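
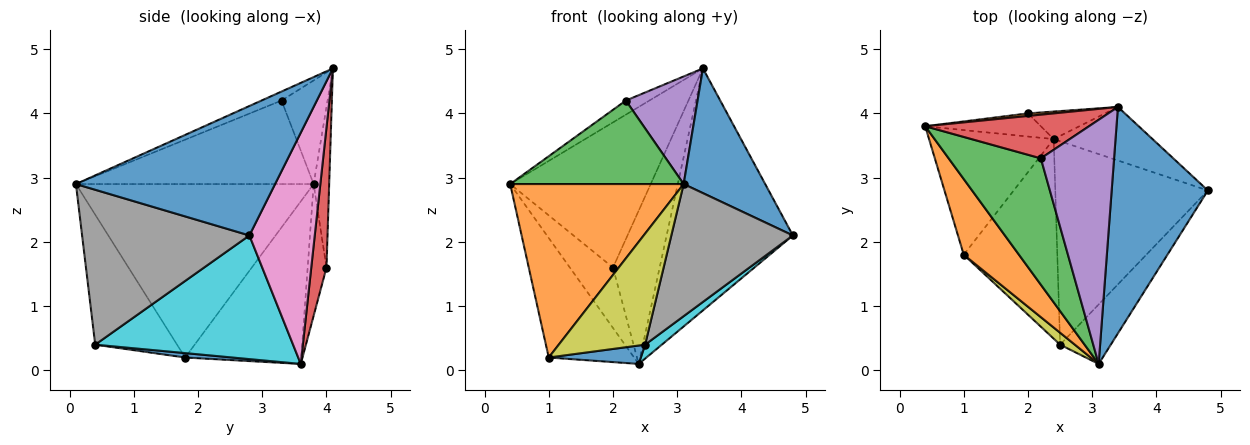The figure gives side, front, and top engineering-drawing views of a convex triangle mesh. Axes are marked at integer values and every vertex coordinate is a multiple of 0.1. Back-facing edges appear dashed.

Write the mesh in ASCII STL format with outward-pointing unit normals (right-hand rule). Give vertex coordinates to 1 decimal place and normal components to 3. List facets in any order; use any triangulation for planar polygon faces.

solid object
 facet normal 0.763 -0.312 0.567
  outer loop
   vertex 3.4 4.1 4.7
   vertex 3.1 0.1 2.9
   vertex 4.8 2.8 2.1
  endloop
 endfacet
 facet normal -0.782 -0.571 0.249
  outer loop
   vertex 1.0 1.8 0.2
   vertex 3.1 0.1 2.9
   vertex 0.4 3.8 2.9
  endloop
 endfacet
 facet normal -0.603 -0.440 0.666
  outer loop
   vertex 2.2 3.3 4.2
   vertex 0.4 3.8 2.9
   vertex 3.1 0.1 2.9
  endloop
 endfacet
 facet normal -0.516 0.264 0.815
  outer loop
   vertex 2.2 3.3 4.2
   vertex 3.4 4.1 4.7
   vertex 0.4 3.8 2.9
  endloop
 endfacet
 facet normal -0.112 -0.401 0.909
  outer loop
   vertex 2.2 3.3 4.2
   vertex 3.1 0.1 2.9
   vertex 3.4 4.1 4.7
  endloop
 endfacet
 facet normal -0.685 0.504 -0.526
  outer loop
   vertex 2.4 3.6 0.1
   vertex 1.0 1.8 0.2
   vertex 0.4 3.8 2.9
  endloop
 endfacet
 facet normal 0.451 0.871 -0.193
  outer loop
   vertex 2.4 3.6 0.1
   vertex 3.4 4.1 4.7
   vertex 4.8 2.8 2.1
  endloop
 endfacet
 facet normal 0.782 -0.568 -0.256
  outer loop
   vertex 2.5 0.4 0.4
   vertex 4.8 2.8 2.1
   vertex 3.1 0.1 2.9
  endloop
 endfacet
 facet normal -0.686 -0.724 0.078
  outer loop
   vertex 2.5 0.4 0.4
   vertex 3.1 0.1 2.9
   vertex 1.0 1.8 0.2
  endloop
 endfacet
 facet normal 0.629 -0.053 -0.776
  outer loop
   vertex 2.5 0.4 0.4
   vertex 2.4 3.6 0.1
   vertex 4.8 2.8 2.1
  endloop
 endfacet
 facet normal 0.047 -0.092 -0.995
  outer loop
   vertex 2.5 0.4 0.4
   vertex 1.0 1.8 0.2
   vertex 2.4 3.6 0.1
  endloop
 endfacet
 facet normal -0.110 0.994 0.018
  outer loop
   vertex 2.0 4.0 1.6
   vertex 0.4 3.8 2.9
   vertex 3.4 4.1 4.7
  endloop
 endfacet
 facet normal -0.377 0.865 -0.331
  outer loop
   vertex 2.0 4.0 1.6
   vertex 2.4 3.6 0.1
   vertex 0.4 3.8 2.9
  endloop
 endfacet
 facet normal 0.306 0.937 -0.168
  outer loop
   vertex 2.0 4.0 1.6
   vertex 3.4 4.1 4.7
   vertex 2.4 3.6 0.1
  endloop
 endfacet
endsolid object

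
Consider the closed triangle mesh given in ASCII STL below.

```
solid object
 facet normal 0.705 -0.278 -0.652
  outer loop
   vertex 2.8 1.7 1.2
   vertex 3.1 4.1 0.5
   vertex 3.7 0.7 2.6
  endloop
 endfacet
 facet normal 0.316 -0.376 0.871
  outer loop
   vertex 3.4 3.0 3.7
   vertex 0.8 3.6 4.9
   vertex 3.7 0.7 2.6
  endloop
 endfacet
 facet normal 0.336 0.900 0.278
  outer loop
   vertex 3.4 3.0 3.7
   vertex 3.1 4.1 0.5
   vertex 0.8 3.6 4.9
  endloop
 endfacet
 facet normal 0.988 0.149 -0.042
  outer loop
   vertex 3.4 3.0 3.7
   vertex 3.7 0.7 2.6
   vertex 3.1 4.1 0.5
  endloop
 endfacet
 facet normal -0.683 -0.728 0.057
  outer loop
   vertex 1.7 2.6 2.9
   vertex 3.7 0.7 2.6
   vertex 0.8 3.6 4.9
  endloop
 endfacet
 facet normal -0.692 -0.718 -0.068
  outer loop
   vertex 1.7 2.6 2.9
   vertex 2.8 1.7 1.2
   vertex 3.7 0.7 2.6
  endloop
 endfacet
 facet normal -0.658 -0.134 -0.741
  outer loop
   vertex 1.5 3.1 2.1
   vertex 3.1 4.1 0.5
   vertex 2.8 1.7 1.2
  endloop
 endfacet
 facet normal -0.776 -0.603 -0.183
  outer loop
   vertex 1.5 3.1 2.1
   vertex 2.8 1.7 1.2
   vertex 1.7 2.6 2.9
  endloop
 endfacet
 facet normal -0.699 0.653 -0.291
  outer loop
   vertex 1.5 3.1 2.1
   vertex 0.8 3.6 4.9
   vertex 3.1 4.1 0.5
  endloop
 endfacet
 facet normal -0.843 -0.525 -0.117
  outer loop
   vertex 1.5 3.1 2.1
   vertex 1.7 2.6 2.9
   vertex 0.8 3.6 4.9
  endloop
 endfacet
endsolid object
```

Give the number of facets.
10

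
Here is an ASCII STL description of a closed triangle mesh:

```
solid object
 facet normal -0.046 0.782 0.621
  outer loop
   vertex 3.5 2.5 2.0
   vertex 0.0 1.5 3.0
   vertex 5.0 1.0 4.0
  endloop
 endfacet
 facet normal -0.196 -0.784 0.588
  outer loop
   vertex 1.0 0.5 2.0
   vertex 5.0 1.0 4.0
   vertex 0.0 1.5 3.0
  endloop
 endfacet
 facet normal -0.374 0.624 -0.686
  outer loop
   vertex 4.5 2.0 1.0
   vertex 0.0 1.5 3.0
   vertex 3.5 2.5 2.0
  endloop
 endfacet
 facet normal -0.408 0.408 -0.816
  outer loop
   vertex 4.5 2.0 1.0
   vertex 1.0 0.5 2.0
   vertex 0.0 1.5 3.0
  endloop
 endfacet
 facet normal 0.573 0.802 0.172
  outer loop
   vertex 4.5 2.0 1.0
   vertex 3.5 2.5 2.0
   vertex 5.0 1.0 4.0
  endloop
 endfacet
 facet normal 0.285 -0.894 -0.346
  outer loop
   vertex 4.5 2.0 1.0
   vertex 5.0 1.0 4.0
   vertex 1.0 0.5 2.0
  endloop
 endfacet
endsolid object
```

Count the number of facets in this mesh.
6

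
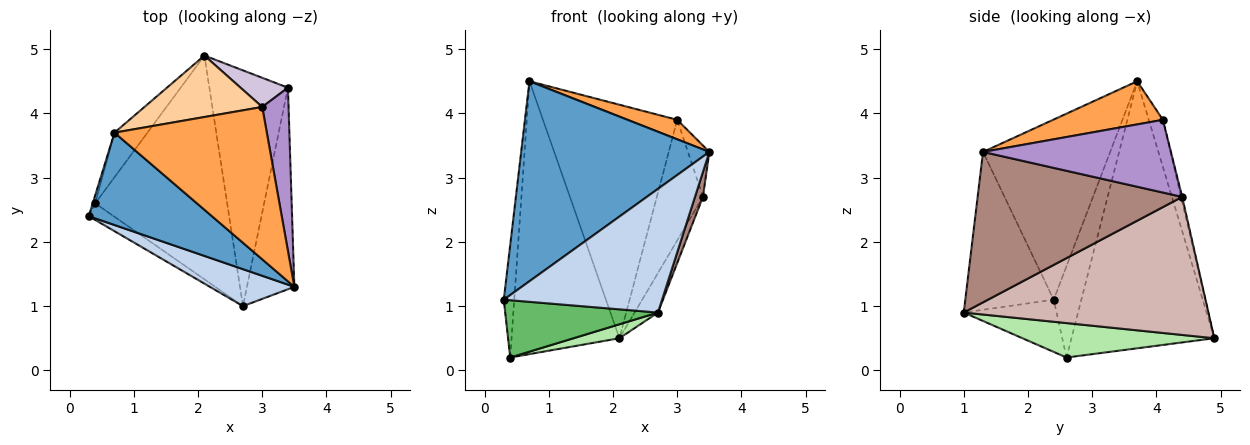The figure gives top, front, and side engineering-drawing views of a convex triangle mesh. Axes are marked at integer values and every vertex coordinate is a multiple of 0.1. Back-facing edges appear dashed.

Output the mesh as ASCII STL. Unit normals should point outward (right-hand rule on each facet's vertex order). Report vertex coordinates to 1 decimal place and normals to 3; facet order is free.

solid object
 facet normal -0.523 -0.774 0.357
  outer loop
   vertex 0.7 3.7 4.5
   vertex 0.3 2.4 1.1
   vertex 3.5 1.3 3.4
  endloop
 endfacet
 facet normal -0.472 -0.845 0.252
  outer loop
   vertex 2.7 1.0 0.9
   vertex 3.5 1.3 3.4
   vertex 0.3 2.4 1.1
  endloop
 endfacet
 facet normal 0.270 -0.122 0.955
  outer loop
   vertex 3.0 4.1 3.9
   vertex 0.7 3.7 4.5
   vertex 3.5 1.3 3.4
  endloop
 endfacet
 facet normal -0.101 0.962 0.253
  outer loop
   vertex 3.0 4.1 3.9
   vertex 2.1 4.9 0.5
   vertex 0.7 3.7 4.5
  endloop
 endfacet
 facet normal -0.504 -0.830 -0.240
  outer loop
   vertex 0.4 2.6 0.2
   vertex 2.7 1.0 0.9
   vertex 0.3 2.4 1.1
  endloop
 endfacet
 facet normal 0.252 -0.060 -0.966
  outer loop
   vertex 0.4 2.6 0.2
   vertex 2.1 4.9 0.5
   vertex 2.7 1.0 0.9
  endloop
 endfacet
 facet normal -0.935 0.354 -0.025
  outer loop
   vertex 0.4 2.6 0.2
   vertex 0.3 2.4 1.1
   vertex 0.7 3.7 4.5
  endloop
 endfacet
 facet normal -0.794 0.600 -0.098
  outer loop
   vertex 0.4 2.6 0.2
   vertex 0.7 3.7 4.5
   vertex 2.1 4.9 0.5
  endloop
 endfacet
 facet normal 0.935 0.107 0.338
  outer loop
   vertex 3.4 4.4 2.7
   vertex 3.0 4.1 3.9
   vertex 3.5 1.3 3.4
  endloop
 endfacet
 facet normal -0.024 0.972 0.235
  outer loop
   vertex 3.4 4.4 2.7
   vertex 2.1 4.9 0.5
   vertex 3.0 4.1 3.9
  endloop
 endfacet
 facet normal 0.953 -0.037 -0.301
  outer loop
   vertex 3.4 4.4 2.7
   vertex 3.5 1.3 3.4
   vertex 2.7 1.0 0.9
  endloop
 endfacet
 facet normal 0.866 0.083 -0.493
  outer loop
   vertex 3.4 4.4 2.7
   vertex 2.7 1.0 0.9
   vertex 2.1 4.9 0.5
  endloop
 endfacet
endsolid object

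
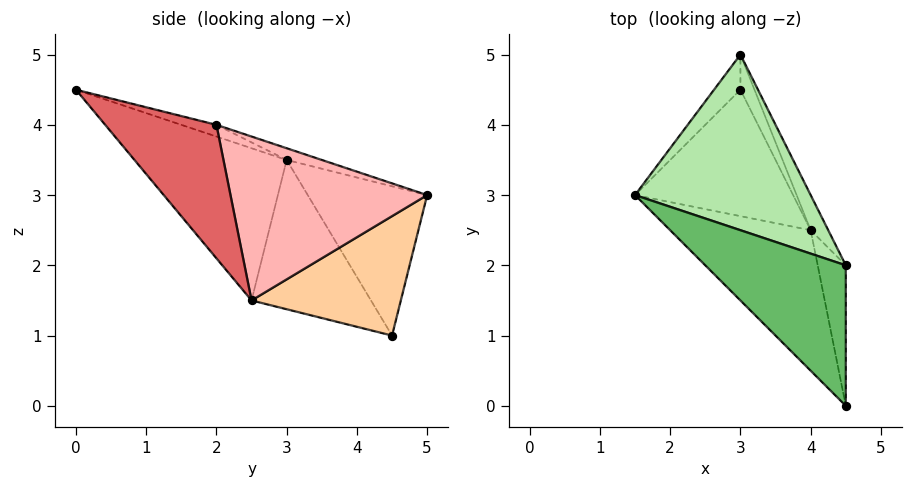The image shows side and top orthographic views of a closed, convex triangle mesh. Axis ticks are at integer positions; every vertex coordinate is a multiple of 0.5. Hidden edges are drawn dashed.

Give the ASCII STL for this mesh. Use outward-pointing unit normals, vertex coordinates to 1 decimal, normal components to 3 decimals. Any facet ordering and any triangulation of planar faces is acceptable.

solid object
 facet normal -0.809 0.571 -0.143
  outer loop
   vertex 3.0 4.5 1.0
   vertex 1.5 3.0 3.5
   vertex 3.0 5.0 3.0
  endloop
 endfacet
 facet normal -0.530 -0.693 -0.489
  outer loop
   vertex 4.0 2.5 1.5
   vertex 4.5 0.0 4.5
   vertex 1.5 3.0 3.5
  endloop
 endfacet
 facet normal -0.608 -0.465 -0.644
  outer loop
   vertex 4.0 2.5 1.5
   vertex 1.5 3.0 3.5
   vertex 3.0 4.5 1.0
  endloop
 endfacet
 facet normal 0.900 0.423 -0.106
  outer loop
   vertex 4.0 2.5 1.5
   vertex 3.0 4.5 1.0
   vertex 3.0 5.0 3.0
  endloop
 endfacet
 facet normal -0.081 0.242 0.967
  outer loop
   vertex 4.5 2.0 4.0
   vertex 1.5 3.0 3.5
   vertex 4.5 0.0 4.5
  endloop
 endfacet
 facet normal -0.064 0.287 0.956
  outer loop
   vertex 4.5 2.0 4.0
   vertex 3.0 5.0 3.0
   vertex 1.5 3.0 3.5
  endloop
 endfacet
 facet normal 0.977 -0.051 -0.206
  outer loop
   vertex 4.5 2.0 4.0
   vertex 4.5 0.0 4.5
   vertex 4.0 2.5 1.5
  endloop
 endfacet
 facet normal 0.903 0.419 -0.097
  outer loop
   vertex 4.5 2.0 4.0
   vertex 4.0 2.5 1.5
   vertex 3.0 5.0 3.0
  endloop
 endfacet
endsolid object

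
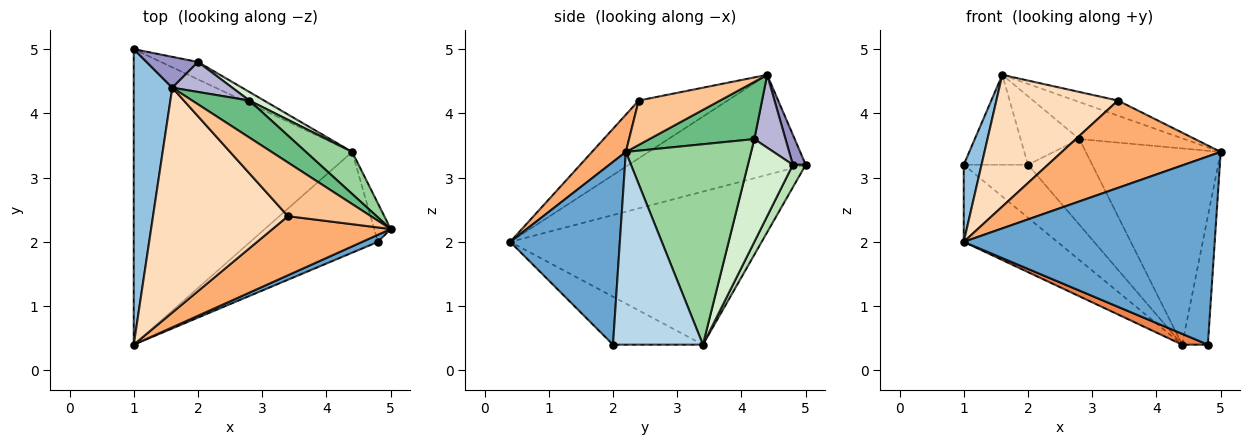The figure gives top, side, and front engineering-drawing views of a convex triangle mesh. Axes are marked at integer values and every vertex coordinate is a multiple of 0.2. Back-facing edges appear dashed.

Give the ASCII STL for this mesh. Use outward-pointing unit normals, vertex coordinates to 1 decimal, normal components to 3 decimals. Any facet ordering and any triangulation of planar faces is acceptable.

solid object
 facet normal 0.400 -0.916 0.034
  outer loop
   vertex 4.8 2.0 0.4
   vertex 5.0 2.2 3.4
   vertex 1.0 0.4 2.0
  endloop
 endfacet
 facet normal -0.929 -0.093 0.358
  outer loop
   vertex 1.6 4.4 4.6
   vertex 1.0 5.0 3.2
   vertex 1.0 0.4 2.0
  endloop
 endfacet
 facet normal 0.958 0.274 -0.082
  outer loop
   vertex 4.4 3.4 0.4
   vertex 5.0 2.2 3.4
   vertex 4.8 2.0 0.4
  endloop
 endfacet
 facet normal -0.561 0.209 -0.801
  outer loop
   vertex 4.4 3.4 0.4
   vertex 1.0 0.4 2.0
   vertex 1.0 5.0 3.2
  endloop
 endfacet
 facet normal -0.350 -0.100 -0.931
  outer loop
   vertex 4.4 3.4 0.4
   vertex 4.8 2.0 0.4
   vertex 1.0 0.4 2.0
  endloop
 endfacet
 facet normal 0.174 -0.816 0.552
  outer loop
   vertex 3.4 2.4 4.2
   vertex 1.0 0.4 2.0
   vertex 5.0 2.2 3.4
  endloop
 endfacet
 facet normal 0.458 0.241 0.856
  outer loop
   vertex 3.4 2.4 4.2
   vertex 5.0 2.2 3.4
   vertex 1.6 4.4 4.6
  endloop
 endfacet
 facet normal -0.347 -0.474 0.809
  outer loop
   vertex 3.4 2.4 4.2
   vertex 1.6 4.4 4.6
   vertex 1.0 0.4 2.0
  endloop
 endfacet
 facet normal 0.577 0.577 0.577
  outer loop
   vertex 2.8 4.2 3.6
   vertex 1.6 4.4 4.6
   vertex 5.0 2.2 3.4
  endloop
 endfacet
 facet normal 0.672 0.724 0.155
  outer loop
   vertex 2.8 4.2 3.6
   vertex 5.0 2.2 3.4
   vertex 4.4 3.4 0.4
  endloop
 endfacet
 facet normal 0.187 0.933 -0.307
  outer loop
   vertex 2.0 4.8 3.2
   vertex 4.4 3.4 0.4
   vertex 1.0 5.0 3.2
  endloop
 endfacet
 facet normal 0.572 0.816 0.082
  outer loop
   vertex 2.0 4.8 3.2
   vertex 2.8 4.2 3.6
   vertex 4.4 3.4 0.4
  endloop
 endfacet
 facet normal 0.186 0.929 0.319
  outer loop
   vertex 2.0 4.8 3.2
   vertex 1.0 5.0 3.2
   vertex 1.6 4.4 4.6
  endloop
 endfacet
 facet normal 0.438 0.824 0.360
  outer loop
   vertex 2.0 4.8 3.2
   vertex 1.6 4.4 4.6
   vertex 2.8 4.2 3.6
  endloop
 endfacet
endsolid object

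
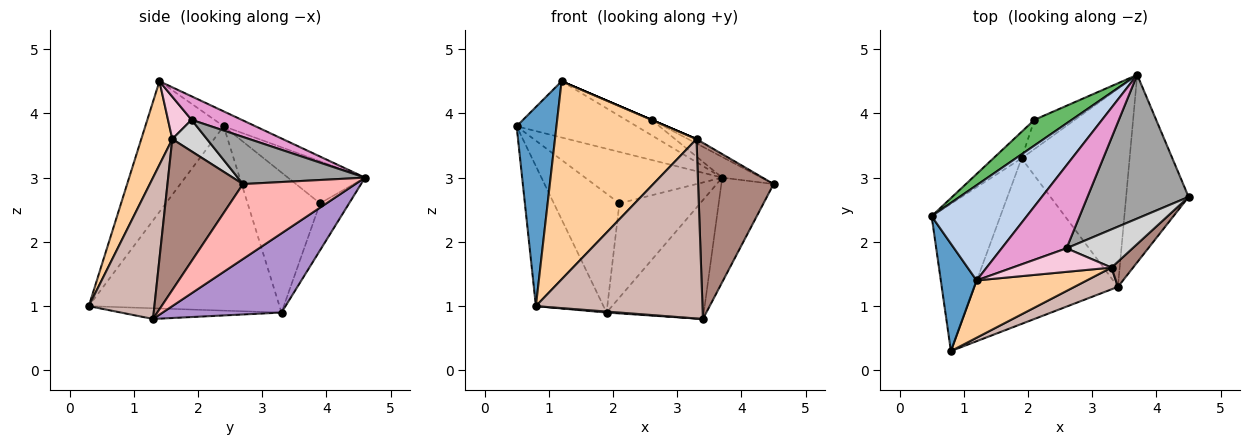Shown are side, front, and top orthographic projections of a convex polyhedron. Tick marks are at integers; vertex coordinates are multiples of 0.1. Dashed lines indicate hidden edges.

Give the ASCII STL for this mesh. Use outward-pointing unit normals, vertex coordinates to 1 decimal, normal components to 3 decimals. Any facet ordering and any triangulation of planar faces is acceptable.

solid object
 facet normal -0.866 -0.440 0.237
  outer loop
   vertex 1.2 1.4 4.5
   vertex 0.5 2.4 3.8
   vertex 0.8 0.3 1.0
  endloop
 endfacet
 facet normal -0.133 0.504 0.853
  outer loop
   vertex 1.2 1.4 4.5
   vertex 3.7 4.6 3.0
   vertex 0.5 2.4 3.8
  endloop
 endfacet
 facet normal -0.889 0.315 -0.332
  outer loop
   vertex 1.9 3.3 0.9
   vertex 0.8 0.3 1.0
   vertex 0.5 2.4 3.8
  endloop
 endfacet
 facet normal 0.206 -0.940 0.272
  outer loop
   vertex 3.3 1.6 3.6
   vertex 1.2 1.4 4.5
   vertex 0.8 0.3 1.0
  endloop
 endfacet
 facet normal -0.449 0.799 0.400
  outer loop
   vertex 2.1 3.9 2.6
   vertex 0.5 2.4 3.8
   vertex 3.7 4.6 3.0
  endloop
 endfacet
 facet normal -0.733 0.664 -0.148
  outer loop
   vertex 2.1 3.9 2.6
   vertex 1.9 3.3 0.9
   vertex 0.5 2.4 3.8
  endloop
 endfacet
 facet normal -0.325 0.903 -0.281
  outer loop
   vertex 2.1 3.9 2.6
   vertex 3.7 4.6 3.0
   vertex 1.9 3.3 0.9
  endloop
 endfacet
 facet normal 0.723 0.336 -0.603
  outer loop
   vertex 3.4 1.3 0.8
   vertex 3.7 4.6 3.0
   vertex 4.5 2.7 2.9
  endloop
 endfacet
 facet normal 0.532 0.436 -0.726
  outer loop
   vertex 3.4 1.3 0.8
   vertex 1.9 3.3 0.9
   vertex 3.7 4.6 3.0
  endloop
 endfacet
 facet normal -0.074 -0.006 -0.997
  outer loop
   vertex 3.4 1.3 0.8
   vertex 0.8 0.3 1.0
   vertex 1.9 3.3 0.9
  endloop
 endfacet
 facet normal 0.704 -0.704 0.101
  outer loop
   vertex 3.4 1.3 0.8
   vertex 4.5 2.7 2.9
   vertex 3.3 1.6 3.6
  endloop
 endfacet
 facet normal 0.364 -0.925 0.112
  outer loop
   vertex 3.4 1.3 0.8
   vertex 3.3 1.6 3.6
   vertex 0.8 0.3 1.0
  endloop
 endfacet
 facet normal 0.335 0.172 0.926
  outer loop
   vertex 2.6 1.9 3.9
   vertex 3.7 4.6 3.0
   vertex 1.2 1.4 4.5
  endloop
 endfacet
 facet normal 0.394 0.000 0.919
  outer loop
   vertex 2.6 1.9 3.9
   vertex 1.2 1.4 4.5
   vertex 3.3 1.6 3.6
  endloop
 endfacet
 facet normal 0.419 0.129 0.899
  outer loop
   vertex 2.6 1.9 3.9
   vertex 4.5 2.7 2.9
   vertex 3.7 4.6 3.0
  endloop
 endfacet
 facet normal 0.429 0.103 0.897
  outer loop
   vertex 2.6 1.9 3.9
   vertex 3.3 1.6 3.6
   vertex 4.5 2.7 2.9
  endloop
 endfacet
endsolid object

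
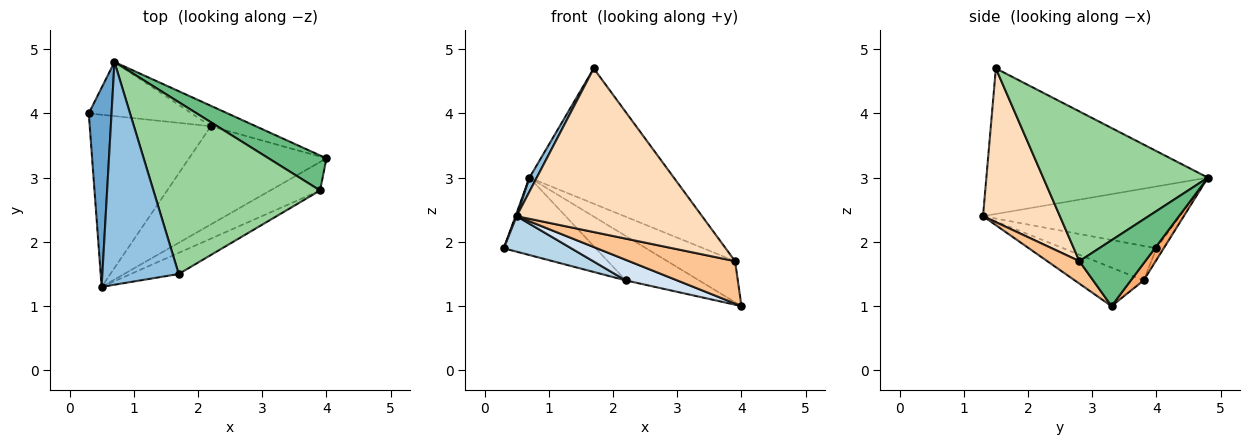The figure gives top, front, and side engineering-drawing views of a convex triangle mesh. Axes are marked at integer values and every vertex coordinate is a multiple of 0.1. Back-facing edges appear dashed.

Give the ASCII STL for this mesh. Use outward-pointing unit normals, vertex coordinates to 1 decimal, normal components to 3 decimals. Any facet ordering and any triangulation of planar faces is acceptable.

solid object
 facet normal -0.938 -0.006 0.345
  outer loop
   vertex 0.7 4.8 3.0
   vertex 0.3 4.0 1.9
   vertex 0.5 1.3 2.4
  endloop
 endfacet
 facet normal -0.885 -0.029 0.464
  outer loop
   vertex 0.7 4.8 3.0
   vertex 0.5 1.3 2.4
   vertex 1.7 1.5 4.7
  endloop
 endfacet
 facet normal -0.269 -0.195 -0.943
  outer loop
   vertex 2.2 3.8 1.4
   vertex 0.5 1.3 2.4
   vertex 0.3 4.0 1.9
  endloop
 endfacet
 facet normal -0.265 -0.198 -0.944
  outer loop
   vertex 2.2 3.8 1.4
   vertex 4.0 3.3 1.0
   vertex 0.5 1.3 2.4
  endloop
 endfacet
 facet normal -0.064 0.818 -0.572
  outer loop
   vertex 2.2 3.8 1.4
   vertex 0.3 4.0 1.9
   vertex 0.7 4.8 3.0
  endloop
 endfacet
 facet normal 0.157 0.897 -0.413
  outer loop
   vertex 2.2 3.8 1.4
   vertex 0.7 4.8 3.0
   vertex 4.0 3.3 1.0
  endloop
 endfacet
 facet normal 0.244 -0.805 -0.540
  outer loop
   vertex 3.9 2.8 1.7
   vertex 0.5 1.3 2.4
   vertex 4.0 3.3 1.0
  endloop
 endfacet
 facet normal 0.380 -0.917 -0.119
  outer loop
   vertex 3.9 2.8 1.7
   vertex 1.7 1.5 4.7
   vertex 0.5 1.3 2.4
  endloop
 endfacet
 facet normal 0.594 0.612 0.522
  outer loop
   vertex 3.9 2.8 1.7
   vertex 4.0 3.3 1.0
   vertex 0.7 4.8 3.0
  endloop
 endfacet
 facet normal 0.577 0.505 0.642
  outer loop
   vertex 3.9 2.8 1.7
   vertex 0.7 4.8 3.0
   vertex 1.7 1.5 4.7
  endloop
 endfacet
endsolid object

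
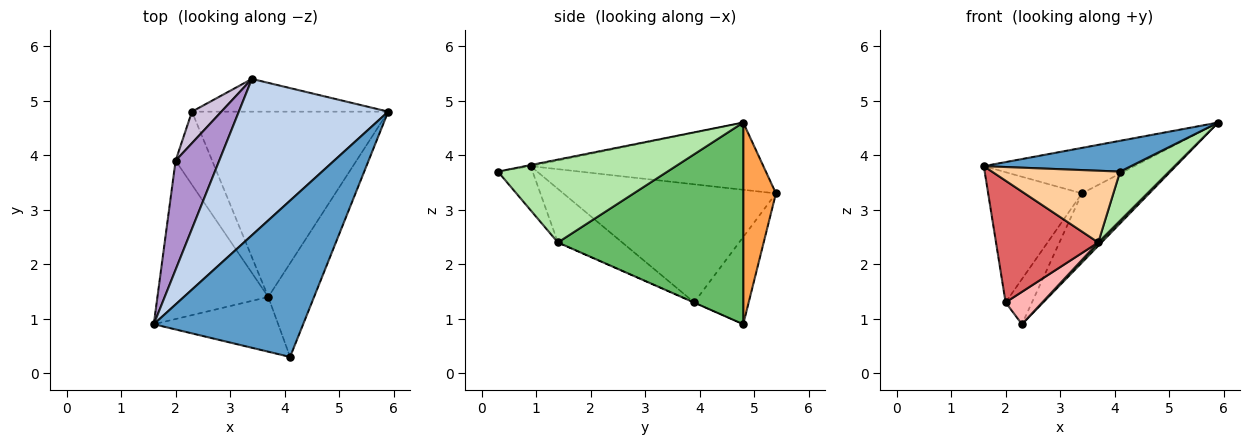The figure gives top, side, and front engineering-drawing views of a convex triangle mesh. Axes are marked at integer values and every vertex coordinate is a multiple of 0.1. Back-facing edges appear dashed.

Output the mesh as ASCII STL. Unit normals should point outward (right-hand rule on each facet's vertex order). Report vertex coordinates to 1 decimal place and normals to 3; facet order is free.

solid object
 facet normal -0.007 -0.193 0.981
  outer loop
   vertex 4.1 0.3 3.7
   vertex 5.9 4.8 4.6
   vertex 1.6 0.9 3.8
  endloop
 endfacet
 facet normal -0.397 0.257 0.881
  outer loop
   vertex 3.4 5.4 3.3
   vertex 1.6 0.9 3.8
   vertex 5.9 4.8 4.6
  endloop
 endfacet
 facet normal 0.402 0.828 -0.391
  outer loop
   vertex 3.4 5.4 3.3
   vertex 5.9 4.8 4.6
   vertex 2.3 4.8 0.9
  endloop
 endfacet
 facet normal -0.210 -0.777 -0.593
  outer loop
   vertex 3.7 1.4 2.4
   vertex 4.1 0.3 3.7
   vertex 1.6 0.9 3.8
  endloop
 endfacet
 facet normal 0.717 -0.013 -0.697
  outer loop
   vertex 3.7 1.4 2.4
   vertex 2.3 4.8 0.9
   vertex 5.9 4.8 4.6
  endloop
 endfacet
 facet normal 0.848 -0.246 -0.469
  outer loop
   vertex 3.7 1.4 2.4
   vertex 5.9 4.8 4.6
   vertex 4.1 0.3 3.7
  endloop
 endfacet
 facet normal -0.358 -0.569 -0.740
  outer loop
   vertex 2.0 3.9 1.3
   vertex 3.7 1.4 2.4
   vertex 1.6 0.9 3.8
  endloop
 endfacet
 facet normal -0.004 -0.405 -0.914
  outer loop
   vertex 2.0 3.9 1.3
   vertex 2.3 4.8 0.9
   vertex 3.7 1.4 2.4
  endloop
 endfacet
 facet normal -0.867 0.382 0.320
  outer loop
   vertex 2.0 3.9 1.3
   vertex 1.6 0.9 3.8
   vertex 3.4 5.4 3.3
  endloop
 endfacet
 facet normal -0.861 0.416 0.291
  outer loop
   vertex 2.0 3.9 1.3
   vertex 3.4 5.4 3.3
   vertex 2.3 4.8 0.9
  endloop
 endfacet
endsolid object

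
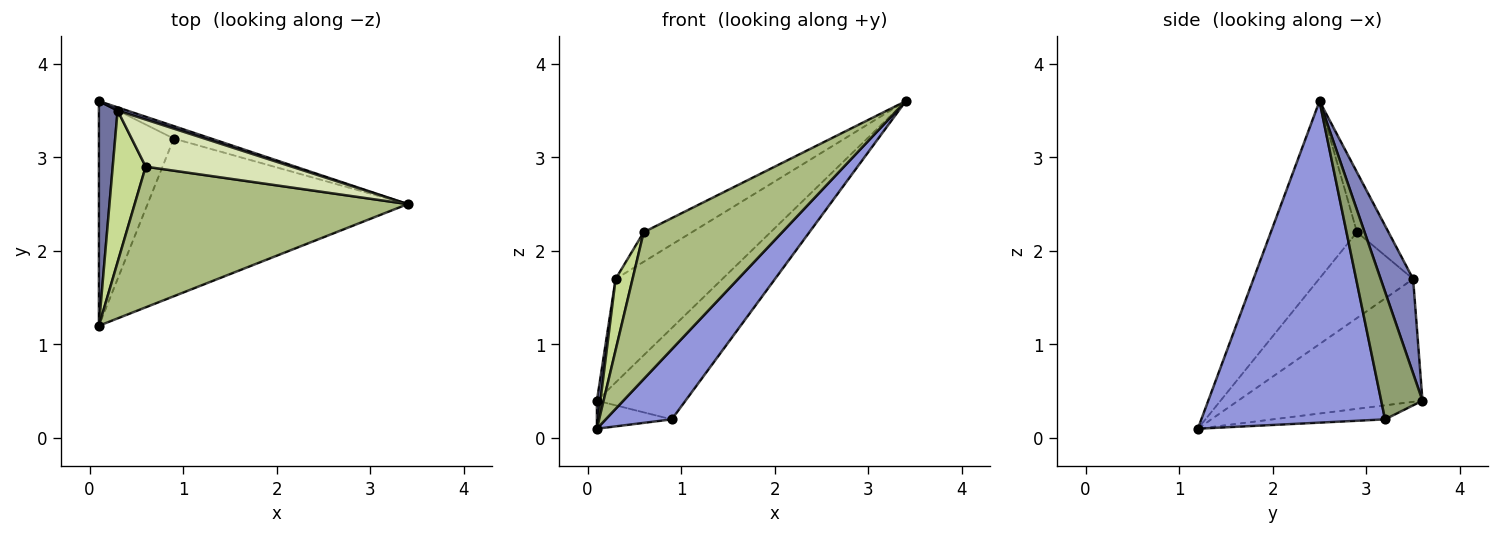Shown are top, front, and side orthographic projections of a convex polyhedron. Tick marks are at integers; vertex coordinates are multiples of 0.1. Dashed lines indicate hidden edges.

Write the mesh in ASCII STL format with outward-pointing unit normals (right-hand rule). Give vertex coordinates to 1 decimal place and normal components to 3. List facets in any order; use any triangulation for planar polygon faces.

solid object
 facet normal -0.988 -0.019 0.151
  outer loop
   vertex 0.3 3.5 1.7
   vertex 0.1 3.6 0.4
   vertex 0.1 1.2 0.1
  endloop
 endfacet
 facet normal 0.291 0.956 0.029
  outer loop
   vertex 0.3 3.5 1.7
   vertex 3.4 2.5 3.6
   vertex 0.1 3.6 0.4
  endloop
 endfacet
 facet normal 0.749 -0.269 -0.606
  outer loop
   vertex 0.9 3.2 0.2
   vertex 3.4 2.5 3.6
   vertex 0.1 1.2 0.1
  endloop
 endfacet
 facet normal -0.183 0.122 -0.976
  outer loop
   vertex 0.9 3.2 0.2
   vertex 0.1 1.2 0.1
   vertex 0.1 3.6 0.4
  endloop
 endfacet
 facet normal 0.419 0.900 -0.123
  outer loop
   vertex 0.9 3.2 0.2
   vertex 0.1 3.6 0.4
   vertex 3.4 2.5 3.6
  endloop
 endfacet
 facet normal -0.410 -0.659 0.631
  outer loop
   vertex 0.6 2.9 2.2
   vertex 0.1 1.2 0.1
   vertex 3.4 2.5 3.6
  endloop
 endfacet
 facet normal -0.921 -0.166 0.353
  outer loop
   vertex 0.6 2.9 2.2
   vertex 0.3 3.5 1.7
   vertex 0.1 1.2 0.1
  endloop
 endfacet
 facet normal -0.328 0.502 0.800
  outer loop
   vertex 0.6 2.9 2.2
   vertex 3.4 2.5 3.6
   vertex 0.3 3.5 1.7
  endloop
 endfacet
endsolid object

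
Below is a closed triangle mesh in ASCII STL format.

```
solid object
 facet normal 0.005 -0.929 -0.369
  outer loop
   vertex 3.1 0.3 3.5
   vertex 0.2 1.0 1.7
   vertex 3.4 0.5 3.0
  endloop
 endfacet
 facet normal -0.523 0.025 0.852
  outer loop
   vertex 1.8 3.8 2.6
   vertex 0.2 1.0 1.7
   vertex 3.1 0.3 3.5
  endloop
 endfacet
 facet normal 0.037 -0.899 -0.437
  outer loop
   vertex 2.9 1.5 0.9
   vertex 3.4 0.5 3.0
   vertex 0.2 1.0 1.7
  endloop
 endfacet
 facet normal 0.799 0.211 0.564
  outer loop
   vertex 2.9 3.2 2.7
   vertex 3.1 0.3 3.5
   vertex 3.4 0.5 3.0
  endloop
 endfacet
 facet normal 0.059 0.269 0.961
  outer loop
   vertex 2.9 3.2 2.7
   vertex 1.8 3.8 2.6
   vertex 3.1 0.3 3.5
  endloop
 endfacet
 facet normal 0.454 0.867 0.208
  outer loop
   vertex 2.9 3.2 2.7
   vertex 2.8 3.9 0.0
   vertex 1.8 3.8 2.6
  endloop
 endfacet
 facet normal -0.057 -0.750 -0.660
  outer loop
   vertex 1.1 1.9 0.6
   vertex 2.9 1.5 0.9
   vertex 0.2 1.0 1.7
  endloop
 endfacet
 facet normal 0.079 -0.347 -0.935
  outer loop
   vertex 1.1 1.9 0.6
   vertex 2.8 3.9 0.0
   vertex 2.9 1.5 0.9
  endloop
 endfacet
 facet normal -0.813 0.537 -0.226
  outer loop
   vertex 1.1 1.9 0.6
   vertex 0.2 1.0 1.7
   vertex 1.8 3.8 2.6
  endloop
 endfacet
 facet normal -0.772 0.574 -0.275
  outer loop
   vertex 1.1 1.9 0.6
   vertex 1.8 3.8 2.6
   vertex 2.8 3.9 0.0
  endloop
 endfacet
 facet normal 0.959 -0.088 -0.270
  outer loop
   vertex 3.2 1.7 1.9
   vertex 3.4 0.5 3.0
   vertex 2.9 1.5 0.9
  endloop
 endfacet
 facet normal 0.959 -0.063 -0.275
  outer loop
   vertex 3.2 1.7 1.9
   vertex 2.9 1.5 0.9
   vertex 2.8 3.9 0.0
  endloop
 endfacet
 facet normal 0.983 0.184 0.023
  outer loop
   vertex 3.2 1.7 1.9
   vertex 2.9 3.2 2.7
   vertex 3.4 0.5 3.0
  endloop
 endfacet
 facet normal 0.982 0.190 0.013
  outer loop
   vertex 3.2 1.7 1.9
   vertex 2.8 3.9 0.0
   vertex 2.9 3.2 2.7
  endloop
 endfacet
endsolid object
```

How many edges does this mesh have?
21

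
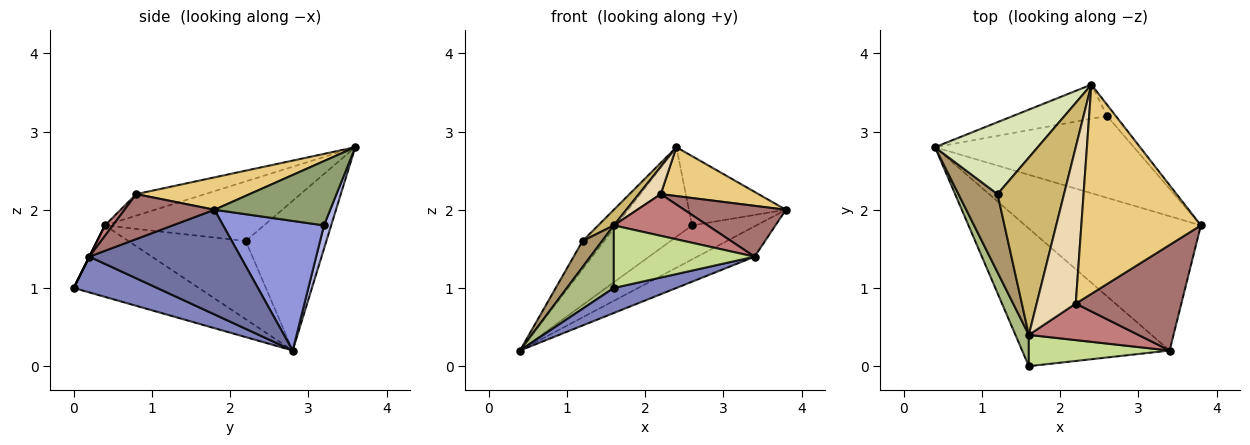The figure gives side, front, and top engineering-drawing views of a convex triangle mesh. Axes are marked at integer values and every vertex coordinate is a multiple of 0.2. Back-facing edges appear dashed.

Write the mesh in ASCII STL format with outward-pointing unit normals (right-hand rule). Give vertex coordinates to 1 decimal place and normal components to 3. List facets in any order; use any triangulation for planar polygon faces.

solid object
 facet normal 0.503 0.191 -0.843
  outer loop
   vertex 3.4 0.2 1.4
   vertex 0.4 2.8 0.2
   vertex 3.8 1.8 2.0
  endloop
 endfacet
 facet normal 0.232 -0.174 -0.957
  outer loop
   vertex 3.4 0.2 1.4
   vertex 1.6 0.0 1.0
   vertex 0.4 2.8 0.2
  endloop
 endfacet
 facet normal 0.516 0.329 -0.791
  outer loop
   vertex 2.6 3.2 1.8
   vertex 3.8 1.8 2.0
   vertex 0.4 2.8 0.2
  endloop
 endfacet
 facet normal 0.089 0.931 -0.355
  outer loop
   vertex 2.6 3.2 1.8
   vertex 0.4 2.8 0.2
   vertex 2.4 3.6 2.8
  endloop
 endfacet
 facet normal 0.762 0.639 -0.103
  outer loop
   vertex 2.6 3.2 1.8
   vertex 2.4 3.6 2.8
   vertex 3.8 1.8 2.0
  endloop
 endfacet
 facet normal -0.922 -0.346 0.173
  outer loop
   vertex 1.6 0.4 1.8
   vertex 0.4 2.8 0.2
   vertex 1.6 0.0 1.0
  endloop
 endfacet
 facet normal 0.000 -0.894 0.447
  outer loop
   vertex 1.6 0.4 1.8
   vertex 1.6 0.0 1.0
   vertex 3.4 0.2 1.4
  endloop
 endfacet
 facet normal -0.805 0.216 0.553
  outer loop
   vertex 1.2 2.2 1.6
   vertex 2.4 3.6 2.8
   vertex 0.4 2.8 0.2
  endloop
 endfacet
 facet normal -0.885 -0.147 0.442
  outer loop
   vertex 1.2 2.2 1.6
   vertex 0.4 2.8 0.2
   vertex 1.6 0.4 1.8
  endloop
 endfacet
 facet normal -0.666 -0.066 0.743
  outer loop
   vertex 1.2 2.2 1.6
   vertex 1.6 0.4 1.8
   vertex 2.4 3.6 2.8
  endloop
 endfacet
 facet normal 0.255 -0.220 0.942
  outer loop
   vertex 2.2 0.8 2.2
   vertex 3.8 1.8 2.0
   vertex 2.4 3.6 2.8
  endloop
 endfacet
 facet normal -0.476 -0.152 0.866
  outer loop
   vertex 2.2 0.8 2.2
   vertex 2.4 3.6 2.8
   vertex 1.6 0.4 1.8
  endloop
 endfacet
 facet normal 0.358 -0.405 0.841
  outer loop
   vertex 2.2 0.8 2.2
   vertex 3.4 0.2 1.4
   vertex 3.8 1.8 2.0
  endloop
 endfacet
 facet normal 0.063 -0.751 0.657
  outer loop
   vertex 2.2 0.8 2.2
   vertex 1.6 0.4 1.8
   vertex 3.4 0.2 1.4
  endloop
 endfacet
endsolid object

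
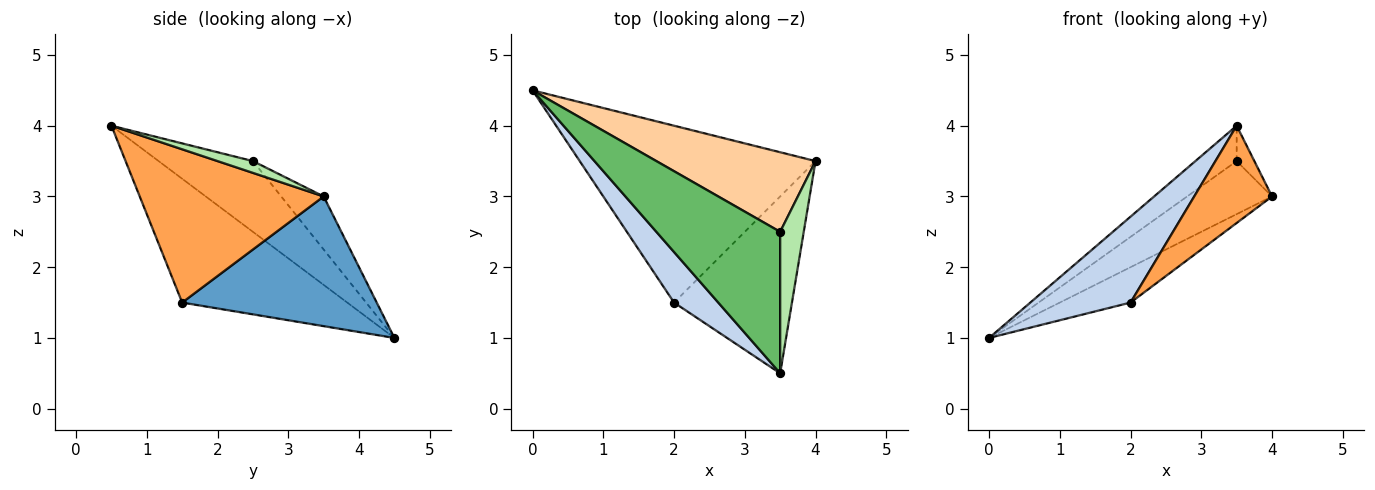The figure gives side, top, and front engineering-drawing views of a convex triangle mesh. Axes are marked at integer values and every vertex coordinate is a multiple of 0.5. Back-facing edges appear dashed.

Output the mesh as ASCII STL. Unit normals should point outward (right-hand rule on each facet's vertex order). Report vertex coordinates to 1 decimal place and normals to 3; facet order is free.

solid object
 facet normal 0.475 0.173 -0.863
  outer loop
   vertex 2.0 1.5 1.5
   vertex 0.0 4.5 1.0
   vertex 4.0 3.5 3.0
  endloop
 endfacet
 facet normal -0.818 -0.496 0.292
  outer loop
   vertex 2.0 1.5 1.5
   vertex 3.5 0.5 4.0
   vertex 0.0 4.5 1.0
  endloop
 endfacet
 facet normal 0.751 -0.318 -0.578
  outer loop
   vertex 2.0 1.5 1.5
   vertex 4.0 3.5 3.0
   vertex 3.5 0.5 4.0
  endloop
 endfacet
 facet normal -0.267 0.535 0.802
  outer loop
   vertex 3.5 2.5 3.5
   vertex 4.0 3.5 3.0
   vertex 0.0 4.5 1.0
  endloop
 endfacet
 facet normal -0.485 0.212 0.848
  outer loop
   vertex 3.5 2.5 3.5
   vertex 0.0 4.5 1.0
   vertex 3.5 0.5 4.0
  endloop
 endfacet
 facet normal 0.436 0.218 0.873
  outer loop
   vertex 3.5 2.5 3.5
   vertex 3.5 0.5 4.0
   vertex 4.0 3.5 3.0
  endloop
 endfacet
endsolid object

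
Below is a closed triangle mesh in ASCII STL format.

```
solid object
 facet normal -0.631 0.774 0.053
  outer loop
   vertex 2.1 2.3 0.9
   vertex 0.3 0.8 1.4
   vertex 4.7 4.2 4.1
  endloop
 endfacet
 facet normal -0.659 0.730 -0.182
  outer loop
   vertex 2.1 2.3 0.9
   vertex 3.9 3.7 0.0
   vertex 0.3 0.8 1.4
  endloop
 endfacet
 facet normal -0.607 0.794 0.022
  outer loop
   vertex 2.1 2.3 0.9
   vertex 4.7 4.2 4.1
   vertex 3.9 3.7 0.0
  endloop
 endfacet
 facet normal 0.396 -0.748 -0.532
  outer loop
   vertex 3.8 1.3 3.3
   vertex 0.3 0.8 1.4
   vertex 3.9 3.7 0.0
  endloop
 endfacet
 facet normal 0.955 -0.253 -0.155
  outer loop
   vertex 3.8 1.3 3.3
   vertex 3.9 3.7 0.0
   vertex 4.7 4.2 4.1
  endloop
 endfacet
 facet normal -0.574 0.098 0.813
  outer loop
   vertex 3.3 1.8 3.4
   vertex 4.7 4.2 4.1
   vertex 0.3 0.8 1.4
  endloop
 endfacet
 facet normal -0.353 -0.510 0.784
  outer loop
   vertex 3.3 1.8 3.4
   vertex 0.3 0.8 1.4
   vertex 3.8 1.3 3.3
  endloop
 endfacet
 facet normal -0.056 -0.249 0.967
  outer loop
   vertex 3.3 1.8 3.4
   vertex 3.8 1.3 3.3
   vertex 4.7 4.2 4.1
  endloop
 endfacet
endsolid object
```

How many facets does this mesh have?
8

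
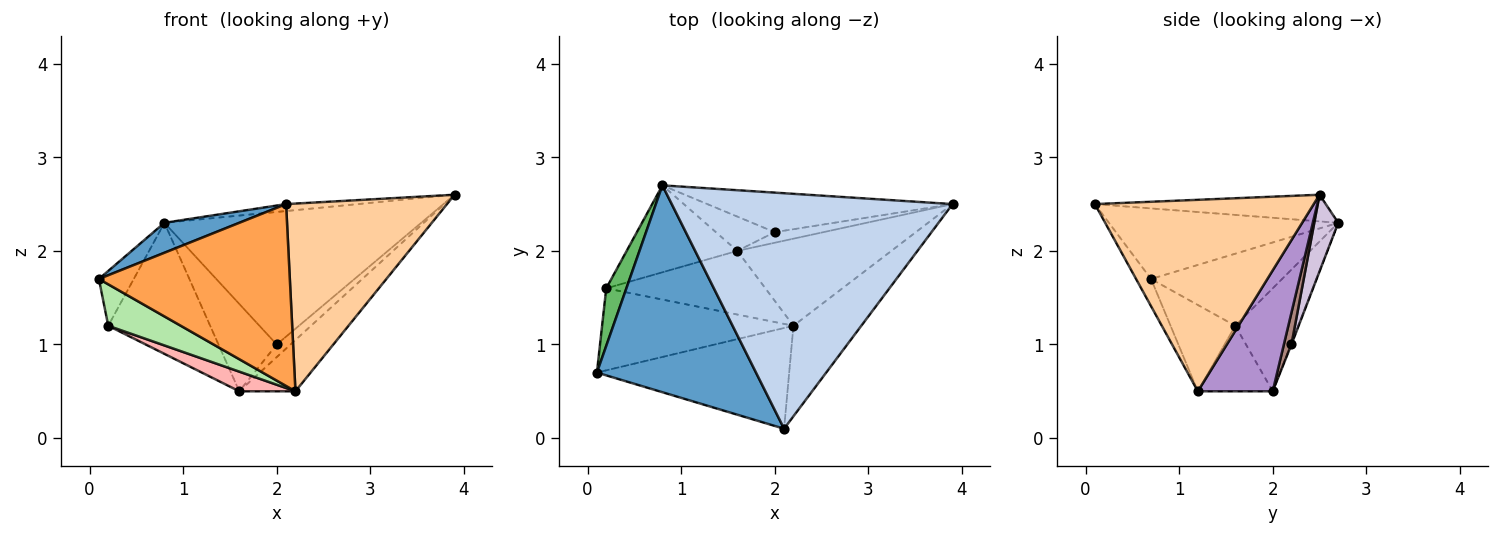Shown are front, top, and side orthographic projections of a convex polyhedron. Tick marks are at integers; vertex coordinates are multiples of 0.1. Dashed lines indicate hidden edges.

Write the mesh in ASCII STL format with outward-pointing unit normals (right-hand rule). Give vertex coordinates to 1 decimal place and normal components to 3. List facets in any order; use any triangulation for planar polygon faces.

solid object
 facet normal -0.402 -0.131 0.906
  outer loop
   vertex 2.1 0.1 2.5
   vertex 0.8 2.7 2.3
   vertex 0.1 0.7 1.7
  endloop
 endfacet
 facet normal -0.094 0.029 0.995
  outer loop
   vertex 2.1 0.1 2.5
   vertex 3.9 2.5 2.6
   vertex 0.8 2.7 2.3
  endloop
 endfacet
 facet normal -0.068 -0.873 -0.483
  outer loop
   vertex 2.1 0.1 2.5
   vertex 0.1 0.7 1.7
   vertex 2.2 1.2 0.5
  endloop
 endfacet
 facet normal 0.775 -0.570 -0.275
  outer loop
   vertex 2.1 0.1 2.5
   vertex 2.2 1.2 0.5
   vertex 3.9 2.5 2.6
  endloop
 endfacet
 facet normal -0.933 0.248 0.261
  outer loop
   vertex 0.2 1.6 1.2
   vertex 0.1 0.7 1.7
   vertex 0.8 2.7 2.3
  endloop
 endfacet
 facet normal -0.373 -0.418 -0.828
  outer loop
   vertex 0.2 1.6 1.2
   vertex 2.2 1.2 0.5
   vertex 0.1 0.7 1.7
  endloop
 endfacet
 facet normal -0.457 0.741 -0.492
  outer loop
   vertex 1.6 2.0 0.5
   vertex 0.2 1.6 1.2
   vertex 0.8 2.7 2.3
  endloop
 endfacet
 facet normal -0.366 -0.275 -0.889
  outer loop
   vertex 1.6 2.0 0.5
   vertex 2.2 1.2 0.5
   vertex 0.2 1.6 1.2
  endloop
 endfacet
 facet normal 0.560 0.420 -0.714
  outer loop
   vertex 1.6 2.0 0.5
   vertex 3.9 2.5 2.6
   vertex 2.2 1.2 0.5
  endloop
 endfacet
 facet normal 0.089 0.954 -0.285
  outer loop
   vertex 2.0 2.2 1.0
   vertex 0.8 2.7 2.3
   vertex 3.9 2.5 2.6
  endloop
 endfacet
 facet normal 0.387 0.706 -0.592
  outer loop
   vertex 2.0 2.2 1.0
   vertex 3.9 2.5 2.6
   vertex 1.6 2.0 0.5
  endloop
 endfacet
 facet normal -0.008 0.931 -0.366
  outer loop
   vertex 2.0 2.2 1.0
   vertex 1.6 2.0 0.5
   vertex 0.8 2.7 2.3
  endloop
 endfacet
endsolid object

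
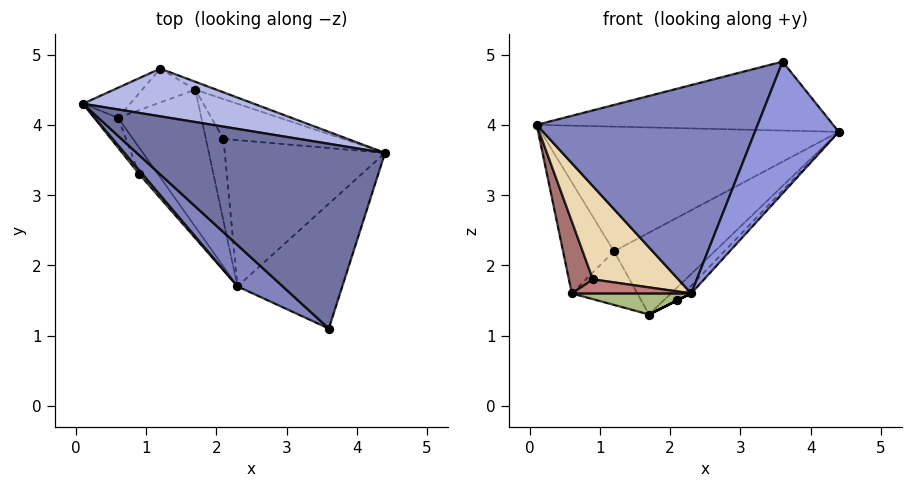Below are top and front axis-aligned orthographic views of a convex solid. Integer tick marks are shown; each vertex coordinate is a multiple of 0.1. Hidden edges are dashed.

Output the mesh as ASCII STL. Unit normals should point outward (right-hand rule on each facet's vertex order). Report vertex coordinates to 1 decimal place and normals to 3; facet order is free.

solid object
 facet normal 0.078 0.349 0.934
  outer loop
   vertex 3.6 1.1 4.9
   vertex 4.4 3.6 3.9
   vertex 0.1 4.3 4.0
  endloop
 endfacet
 facet normal -0.688 -0.712 0.141
  outer loop
   vertex 2.3 1.7 1.6
   vertex 3.6 1.1 4.9
   vertex 0.1 4.3 4.0
  endloop
 endfacet
 facet normal 0.816 -0.420 -0.398
  outer loop
   vertex 2.3 1.7 1.6
   vertex 4.4 3.6 3.9
   vertex 3.6 1.1 4.9
  endloop
 endfacet
 facet normal 0.158 0.922 0.353
  outer loop
   vertex 1.2 4.8 2.2
   vertex 0.1 4.3 4.0
   vertex 4.4 3.6 3.9
  endloop
 endfacet
 facet normal 0.391 0.916 -0.088
  outer loop
   vertex 1.2 4.8 2.2
   vertex 4.4 3.6 3.9
   vertex 1.7 4.5 1.3
  endloop
 endfacet
 facet normal -0.210 -0.148 -0.966
  outer loop
   vertex 0.6 4.1 1.6
   vertex 1.7 4.5 1.3
   vertex 2.3 1.7 1.6
  endloop
 endfacet
 facet normal -0.654 0.730 -0.197
  outer loop
   vertex 0.6 4.1 1.6
   vertex 0.1 4.3 4.0
   vertex 1.2 4.8 2.2
  endloop
 endfacet
 facet normal -0.413 0.770 -0.486
  outer loop
   vertex 0.6 4.1 1.6
   vertex 1.2 4.8 2.2
   vertex 1.7 4.5 1.3
  endloop
 endfacet
 facet normal 0.714 0.218 -0.666
  outer loop
   vertex 2.1 3.8 1.5
   vertex 1.7 4.5 1.3
   vertex 4.4 3.6 3.9
  endloop
 endfacet
 facet normal 0.723 0.036 -0.690
  outer loop
   vertex 2.1 3.8 1.5
   vertex 4.4 3.6 3.9
   vertex 2.3 1.7 1.6
  endloop
 endfacet
 facet normal 0.447 0.000 -0.894
  outer loop
   vertex 2.1 3.8 1.5
   vertex 2.3 1.7 1.6
   vertex 1.7 4.5 1.3
  endloop
 endfacet
 facet normal -0.751 -0.660 0.027
  outer loop
   vertex 0.9 3.3 1.8
   vertex 2.3 1.7 1.6
   vertex 0.1 4.3 4.0
  endloop
 endfacet
 facet normal -0.911 -0.381 -0.158
  outer loop
   vertex 0.9 3.3 1.8
   vertex 0.1 4.3 4.0
   vertex 0.6 4.1 1.6
  endloop
 endfacet
 facet normal -0.552 -0.391 -0.736
  outer loop
   vertex 0.9 3.3 1.8
   vertex 0.6 4.1 1.6
   vertex 2.3 1.7 1.6
  endloop
 endfacet
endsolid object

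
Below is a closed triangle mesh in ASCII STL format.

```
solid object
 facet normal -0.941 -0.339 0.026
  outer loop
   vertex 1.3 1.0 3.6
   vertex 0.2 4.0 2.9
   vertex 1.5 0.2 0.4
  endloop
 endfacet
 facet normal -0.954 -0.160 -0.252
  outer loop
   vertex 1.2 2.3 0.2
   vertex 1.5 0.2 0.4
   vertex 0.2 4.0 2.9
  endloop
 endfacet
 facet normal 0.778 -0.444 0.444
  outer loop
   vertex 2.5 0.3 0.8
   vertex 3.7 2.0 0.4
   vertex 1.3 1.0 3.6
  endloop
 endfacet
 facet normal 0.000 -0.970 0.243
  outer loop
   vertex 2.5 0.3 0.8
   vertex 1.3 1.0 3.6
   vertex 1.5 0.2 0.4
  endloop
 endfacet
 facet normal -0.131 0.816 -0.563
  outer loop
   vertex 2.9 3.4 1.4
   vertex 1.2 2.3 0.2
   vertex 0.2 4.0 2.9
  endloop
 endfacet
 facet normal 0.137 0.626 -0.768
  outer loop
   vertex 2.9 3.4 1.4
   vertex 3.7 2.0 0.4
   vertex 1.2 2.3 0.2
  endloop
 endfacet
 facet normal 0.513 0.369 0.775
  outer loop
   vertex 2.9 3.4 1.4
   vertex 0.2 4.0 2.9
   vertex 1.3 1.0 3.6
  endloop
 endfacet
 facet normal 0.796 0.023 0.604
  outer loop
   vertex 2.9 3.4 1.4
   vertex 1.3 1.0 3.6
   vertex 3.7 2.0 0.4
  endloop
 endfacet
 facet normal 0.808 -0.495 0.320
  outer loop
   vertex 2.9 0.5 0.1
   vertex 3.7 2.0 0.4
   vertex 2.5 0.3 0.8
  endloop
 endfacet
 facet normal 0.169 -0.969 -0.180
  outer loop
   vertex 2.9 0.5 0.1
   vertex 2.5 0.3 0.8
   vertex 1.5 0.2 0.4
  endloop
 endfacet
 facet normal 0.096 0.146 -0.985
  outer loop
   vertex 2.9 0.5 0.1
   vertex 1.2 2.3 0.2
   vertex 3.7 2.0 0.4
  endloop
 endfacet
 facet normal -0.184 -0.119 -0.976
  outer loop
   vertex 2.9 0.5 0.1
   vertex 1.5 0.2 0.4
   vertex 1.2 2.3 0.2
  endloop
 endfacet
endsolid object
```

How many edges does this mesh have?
18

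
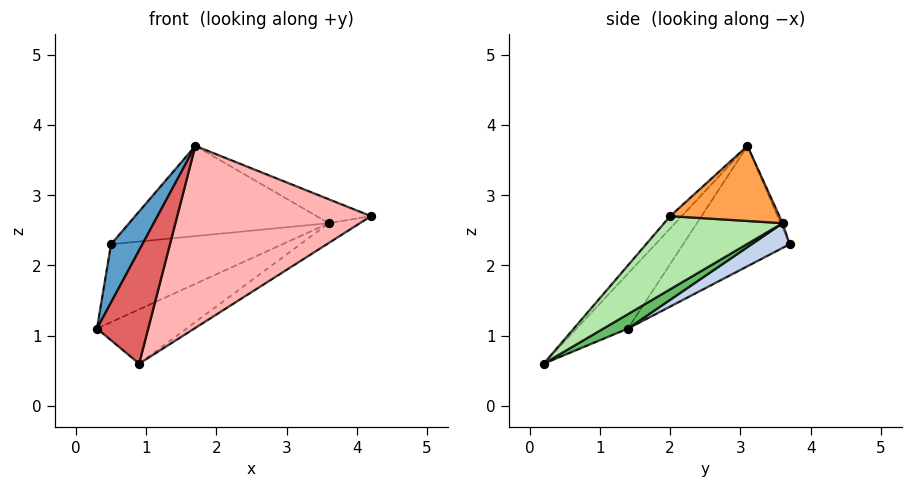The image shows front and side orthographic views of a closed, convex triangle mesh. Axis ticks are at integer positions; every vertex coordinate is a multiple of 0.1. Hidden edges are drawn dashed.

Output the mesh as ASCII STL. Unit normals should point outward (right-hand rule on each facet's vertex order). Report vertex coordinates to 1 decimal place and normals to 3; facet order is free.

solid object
 facet normal -0.785 -0.231 0.574
  outer loop
   vertex 1.7 3.1 3.7
   vertex 0.5 3.7 2.3
   vertex 0.3 1.4 1.1
  endloop
 endfacet
 facet normal 0.100 0.453 -0.886
  outer loop
   vertex 3.6 3.6 2.6
   vertex 0.3 1.4 1.1
   vertex 0.5 3.7 2.3
  endloop
 endfacet
 facet normal 0.444 0.221 0.868
  outer loop
   vertex 3.6 3.6 2.6
   vertex 1.7 3.1 3.7
   vertex 4.2 2.0 2.7
  endloop
 endfacet
 facet normal -0.009 0.916 0.401
  outer loop
   vertex 3.6 3.6 2.6
   vertex 0.5 3.7 2.3
   vertex 1.7 3.1 3.7
  endloop
 endfacet
 facet normal 0.119 0.432 -0.894
  outer loop
   vertex 0.9 0.2 0.6
   vertex 0.3 1.4 1.1
   vertex 3.6 3.6 2.6
  endloop
 endfacet
 facet normal 0.482 0.127 -0.867
  outer loop
   vertex 0.9 0.2 0.6
   vertex 3.6 3.6 2.6
   vertex 4.2 2.0 2.7
  endloop
 endfacet
 facet normal -0.542 -0.539 0.644
  outer loop
   vertex 0.9 0.2 0.6
   vertex 1.7 3.1 3.7
   vertex 0.3 1.4 1.1
  endloop
 endfacet
 facet normal -0.043 -0.724 0.688
  outer loop
   vertex 0.9 0.2 0.6
   vertex 4.2 2.0 2.7
   vertex 1.7 3.1 3.7
  endloop
 endfacet
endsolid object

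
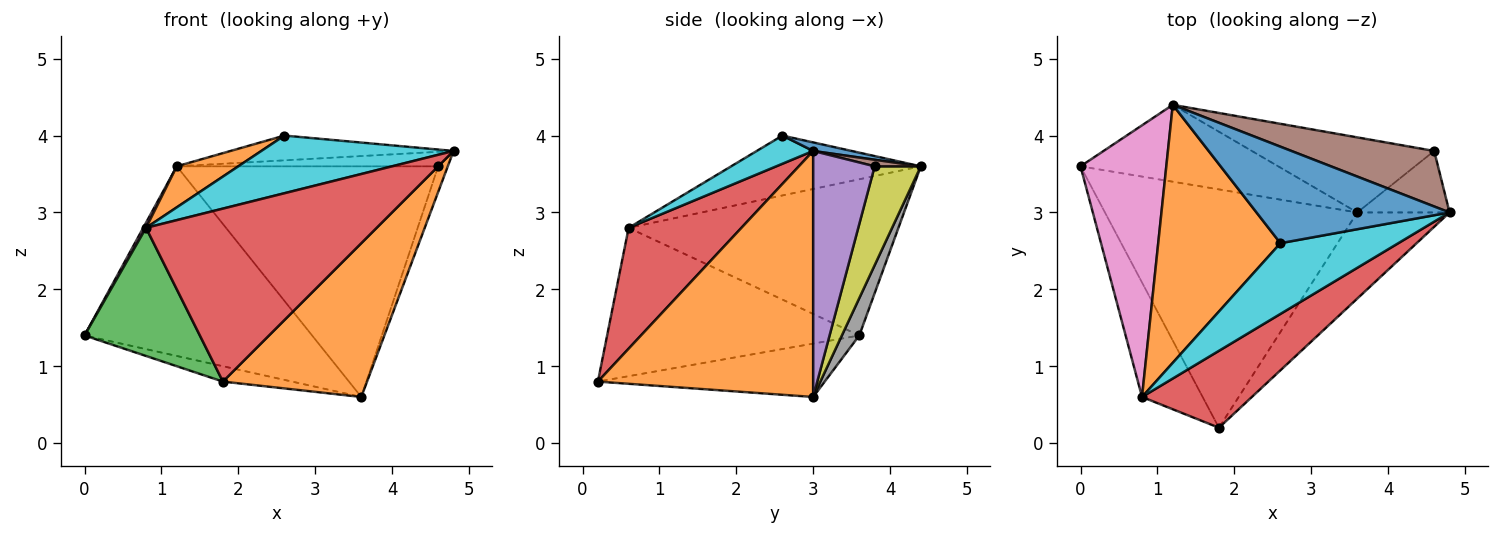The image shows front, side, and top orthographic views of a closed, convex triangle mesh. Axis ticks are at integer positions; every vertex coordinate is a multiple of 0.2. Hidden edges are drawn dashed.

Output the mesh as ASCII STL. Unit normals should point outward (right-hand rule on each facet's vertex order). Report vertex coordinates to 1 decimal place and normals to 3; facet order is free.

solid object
 facet normal -0.206 0.063 -0.976
  outer loop
   vertex 3.6 3.0 0.6
   vertex 1.8 0.2 0.8
   vertex 0.0 3.6 1.4
  endloop
 endfacet
 facet normal 0.793 -0.531 -0.297
  outer loop
   vertex 3.6 3.0 0.6
   vertex 4.8 3.0 3.8
   vertex 1.8 0.2 0.8
  endloop
 endfacet
 facet normal -0.852 -0.390 -0.348
  outer loop
   vertex 0.8 0.6 2.8
   vertex 0.0 3.6 1.4
   vertex 1.8 0.2 0.8
  endloop
 endfacet
 facet normal 0.408 -0.834 0.371
  outer loop
   vertex 0.8 0.6 2.8
   vertex 1.8 0.2 0.8
   vertex 4.8 3.0 3.8
  endloop
 endfacet
 facet normal 0.926 0.145 -0.347
  outer loop
   vertex 4.6 3.8 3.6
   vertex 4.8 3.0 3.8
   vertex 3.6 3.0 0.6
  endloop
 endfacet
 facet normal 0.045 0.253 0.966
  outer loop
   vertex 1.2 4.4 3.6
   vertex 4.8 3.0 3.8
   vertex 4.6 3.8 3.6
  endloop
 endfacet
 facet normal -0.876 -0.009 0.481
  outer loop
   vertex 1.2 4.4 3.6
   vertex 0.0 3.6 1.4
   vertex 0.8 0.6 2.8
  endloop
 endfacet
 facet normal 0.071 0.924 -0.375
  outer loop
   vertex 1.2 4.4 3.6
   vertex 3.6 3.0 0.6
   vertex 0.0 3.6 1.4
  endloop
 endfacet
 facet normal 0.165 0.938 -0.305
  outer loop
   vertex 1.2 4.4 3.6
   vertex 4.6 3.8 3.6
   vertex 3.6 3.0 0.6
  endloop
 endfacet
 facet normal 0.182 -0.621 0.762
  outer loop
   vertex 2.6 2.6 4.0
   vertex 0.8 0.6 2.8
   vertex 4.8 3.0 3.8
  endloop
 endfacet
 facet normal 0.043 0.248 0.968
  outer loop
   vertex 2.6 2.6 4.0
   vertex 4.8 3.0 3.8
   vertex 1.2 4.4 3.6
  endloop
 endfacet
 facet normal -0.436 -0.141 0.889
  outer loop
   vertex 2.6 2.6 4.0
   vertex 1.2 4.4 3.6
   vertex 0.8 0.6 2.8
  endloop
 endfacet
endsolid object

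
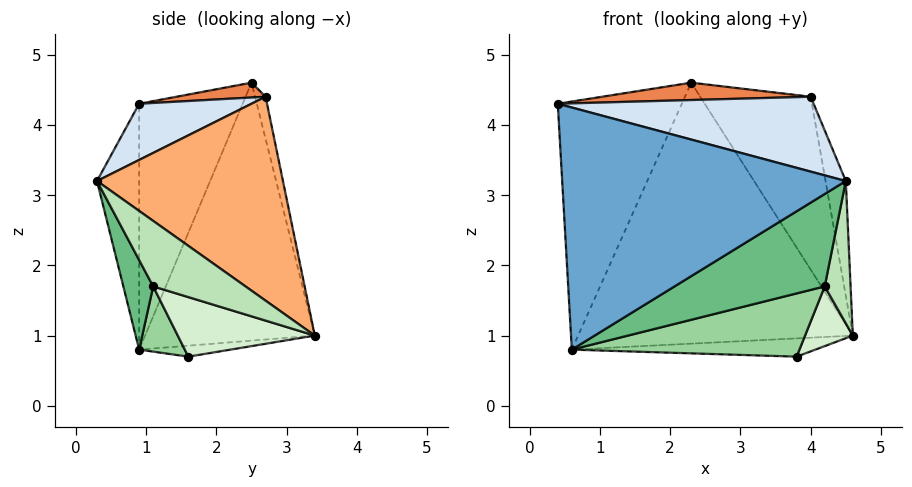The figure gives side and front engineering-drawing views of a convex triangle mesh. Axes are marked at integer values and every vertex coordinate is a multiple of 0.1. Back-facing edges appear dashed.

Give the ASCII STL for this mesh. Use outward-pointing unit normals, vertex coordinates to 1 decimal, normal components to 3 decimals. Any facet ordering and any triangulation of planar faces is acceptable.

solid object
 facet normal -0.147 -0.989 -0.008
  outer loop
   vertex 0.6 0.9 0.8
   vertex 4.5 0.3 3.2
   vertex 0.4 0.9 4.3
  endloop
 endfacet
 facet normal -0.640 0.767 -0.037
  outer loop
   vertex 0.6 0.9 0.8
   vertex 0.4 0.9 4.3
   vertex 2.3 2.5 4.6
  endloop
 endfacet
 facet normal -0.522 0.844 -0.122
  outer loop
   vertex 0.6 0.9 0.8
   vertex 2.3 2.5 4.6
   vertex 4.6 3.4 1.0
  endloop
 endfacet
 facet normal 0.180 -0.410 0.894
  outer loop
   vertex 4.0 2.7 4.4
   vertex 0.4 0.9 4.3
   vertex 4.5 0.3 3.2
  endloop
 endfacet
 facet normal 0.150 -0.351 0.924
  outer loop
   vertex 4.0 2.7 4.4
   vertex 2.3 2.5 4.6
   vertex 0.4 0.9 4.3
  endloop
 endfacet
 facet normal 0.975 0.106 0.194
  outer loop
   vertex 4.0 2.7 4.4
   vertex 4.5 0.3 3.2
   vertex 4.6 3.4 1.0
  endloop
 endfacet
 facet normal -0.093 0.978 0.185
  outer loop
   vertex 4.0 2.7 4.4
   vertex 4.6 3.4 1.0
   vertex 2.3 2.5 4.6
  endloop
 endfacet
 facet normal -0.073 0.196 -0.978
  outer loop
   vertex 3.8 1.6 0.7
   vertex 0.6 0.9 0.8
   vertex 4.6 3.4 1.0
  endloop
 endfacet
 facet normal 0.170 -0.855 -0.490
  outer loop
   vertex 4.2 1.1 1.7
   vertex 4.5 0.3 3.2
   vertex 0.6 0.9 0.8
  endloop
 endfacet
 facet normal 0.171 -0.852 -0.494
  outer loop
   vertex 4.2 1.1 1.7
   vertex 0.6 0.9 0.8
   vertex 3.8 1.6 0.7
  endloop
 endfacet
 facet normal 0.913 -0.256 -0.319
  outer loop
   vertex 4.2 1.1 1.7
   vertex 4.6 3.4 1.0
   vertex 4.5 0.3 3.2
  endloop
 endfacet
 facet normal 0.830 -0.289 -0.477
  outer loop
   vertex 4.2 1.1 1.7
   vertex 3.8 1.6 0.7
   vertex 4.6 3.4 1.0
  endloop
 endfacet
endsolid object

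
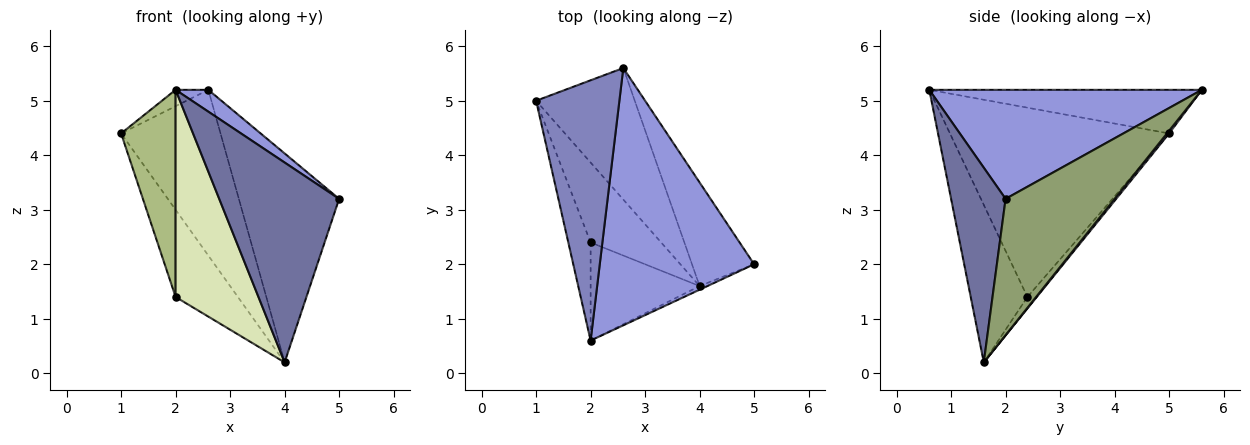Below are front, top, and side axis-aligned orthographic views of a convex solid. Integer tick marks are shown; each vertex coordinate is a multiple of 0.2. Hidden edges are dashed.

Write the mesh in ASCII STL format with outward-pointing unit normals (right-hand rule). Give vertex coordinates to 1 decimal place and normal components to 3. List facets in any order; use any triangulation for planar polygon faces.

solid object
 facet normal 0.414 -0.910 -0.017
  outer loop
   vertex 4.0 1.6 0.2
   vertex 5.0 2.0 3.2
   vertex 2.0 0.6 5.2
  endloop
 endfacet
 facet normal -0.463 0.056 0.885
  outer loop
   vertex 2.6 5.6 5.2
   vertex 1.0 5.0 4.4
   vertex 2.0 0.6 5.2
  endloop
 endfacet
 facet normal 0.575 -0.069 0.815
  outer loop
   vertex 2.6 5.6 5.2
   vertex 2.0 0.6 5.2
   vertex 5.0 2.0 3.2
  endloop
 endfacet
 facet normal 0.017 0.783 -0.622
  outer loop
   vertex 2.6 5.6 5.2
   vertex 4.0 1.6 0.2
   vertex 1.0 5.0 4.4
  endloop
 endfacet
 facet normal 0.698 0.642 -0.318
  outer loop
   vertex 2.6 5.6 5.2
   vertex 5.0 2.0 3.2
   vertex 4.0 1.6 0.2
  endloop
 endfacet
 facet normal -0.964 -0.240 -0.114
  outer loop
   vertex 2.0 2.4 1.4
   vertex 2.0 0.6 5.2
   vertex 1.0 5.0 4.4
  endloop
 endfacet
 facet normal -0.110 0.733 -0.672
  outer loop
   vertex 2.0 2.4 1.4
   vertex 1.0 5.0 4.4
   vertex 4.0 1.6 0.2
  endloop
 endfacet
 facet normal -0.526 -0.769 -0.364
  outer loop
   vertex 2.0 2.4 1.4
   vertex 4.0 1.6 0.2
   vertex 2.0 0.6 5.2
  endloop
 endfacet
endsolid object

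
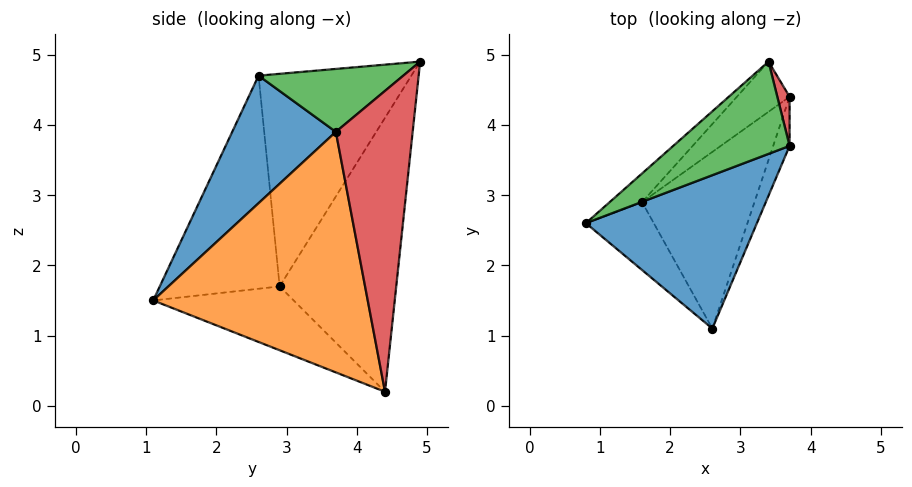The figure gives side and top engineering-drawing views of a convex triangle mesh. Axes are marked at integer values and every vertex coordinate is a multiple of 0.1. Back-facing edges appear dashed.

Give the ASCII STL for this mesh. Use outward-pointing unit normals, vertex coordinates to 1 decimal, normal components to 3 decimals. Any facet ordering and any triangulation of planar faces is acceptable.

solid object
 facet normal 0.424 -0.705 0.569
  outer loop
   vertex 2.6 1.1 1.5
   vertex 3.7 3.7 3.9
   vertex 0.8 2.6 4.7
  endloop
 endfacet
 facet normal 0.939 -0.338 -0.064
  outer loop
   vertex 3.7 4.4 0.2
   vertex 3.7 3.7 3.9
   vertex 2.6 1.1 1.5
  endloop
 endfacet
 facet normal 0.405 -0.523 0.750
  outer loop
   vertex 3.4 4.9 4.9
   vertex 0.8 2.6 4.7
   vertex 3.7 3.7 3.9
  endloop
 endfacet
 facet normal 0.977 0.211 0.040
  outer loop
   vertex 3.4 4.9 4.9
   vertex 3.7 3.7 3.9
   vertex 3.7 4.4 0.2
  endloop
 endfacet
 facet normal -0.854 -0.444 -0.272
  outer loop
   vertex 1.6 2.9 1.7
   vertex 2.6 1.1 1.5
   vertex 0.8 2.6 4.7
  endloop
 endfacet
 facet normal -0.486 -0.175 -0.856
  outer loop
   vertex 1.6 2.9 1.7
   vertex 3.7 4.4 0.2
   vertex 2.6 1.1 1.5
  endloop
 endfacet
 facet normal -0.655 0.749 -0.100
  outer loop
   vertex 1.6 2.9 1.7
   vertex 0.8 2.6 4.7
   vertex 3.4 4.9 4.9
  endloop
 endfacet
 facet normal -0.633 0.764 -0.122
  outer loop
   vertex 1.6 2.9 1.7
   vertex 3.4 4.9 4.9
   vertex 3.7 4.4 0.2
  endloop
 endfacet
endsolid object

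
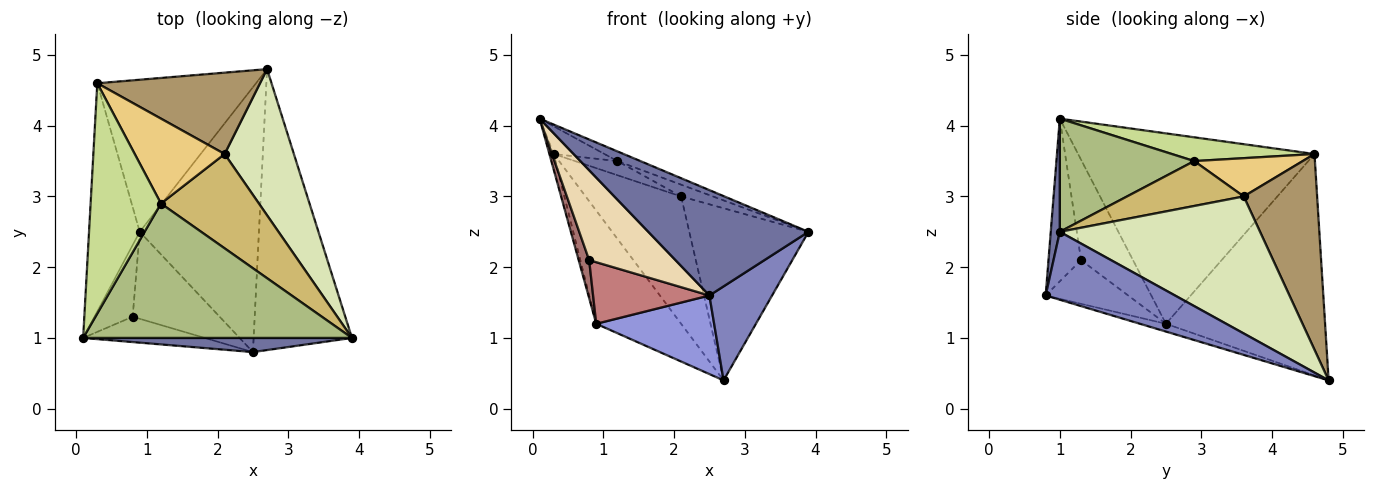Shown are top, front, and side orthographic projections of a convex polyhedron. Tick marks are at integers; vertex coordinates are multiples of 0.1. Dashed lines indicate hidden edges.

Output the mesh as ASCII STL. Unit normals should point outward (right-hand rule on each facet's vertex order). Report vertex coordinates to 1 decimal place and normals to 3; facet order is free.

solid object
 facet normal 0.056 -0.990 0.133
  outer loop
   vertex 2.5 0.8 1.6
   vertex 3.9 1.0 2.5
   vertex 0.1 1.0 4.1
  endloop
 endfacet
 facet normal 0.548 -0.265 -0.793
  outer loop
   vertex 2.5 0.8 1.6
   vertex 2.7 4.8 0.4
   vertex 3.9 1.0 2.5
  endloop
 endfacet
 facet normal -0.062 -0.284 -0.957
  outer loop
   vertex 0.9 2.5 1.2
   vertex 2.7 4.8 0.4
   vertex 2.5 0.8 1.6
  endloop
 endfacet
 facet normal -0.966 0.018 -0.257
  outer loop
   vertex 0.9 2.5 1.2
   vertex 0.1 1.0 4.1
   vertex 0.3 4.6 3.6
  endloop
 endfacet
 facet normal -0.746 0.398 -0.534
  outer loop
   vertex 0.9 2.5 1.2
   vertex 0.3 4.6 3.6
   vertex 2.7 4.8 0.4
  endloop
 endfacet
 facet normal 0.387 0.066 0.920
  outer loop
   vertex 1.2 2.9 3.5
   vertex 0.1 1.0 4.1
   vertex 3.9 1.0 2.5
  endloop
 endfacet
 facet normal 0.318 0.113 0.941
  outer loop
   vertex 1.2 2.9 3.5
   vertex 0.3 4.6 3.6
   vertex 0.1 1.0 4.1
  endloop
 endfacet
 facet normal 0.788 0.469 0.398
  outer loop
   vertex 2.1 3.6 3.0
   vertex 3.9 1.0 2.5
   vertex 2.7 4.8 0.4
  endloop
 endfacet
 facet normal 0.544 0.707 0.452
  outer loop
   vertex 2.1 3.6 3.0
   vertex 2.7 4.8 0.4
   vertex 0.3 4.6 3.6
  endloop
 endfacet
 facet normal 0.414 0.113 0.903
  outer loop
   vertex 2.1 3.6 3.0
   vertex 1.2 2.9 3.5
   vertex 3.9 1.0 2.5
  endloop
 endfacet
 facet normal 0.387 0.152 0.909
  outer loop
   vertex 2.1 3.6 3.0
   vertex 0.3 4.6 3.6
   vertex 1.2 2.9 3.5
  endloop
 endfacet
 facet normal -0.341 -0.905 -0.255
  outer loop
   vertex 0.8 1.3 2.1
   vertex 2.5 0.8 1.6
   vertex 0.1 1.0 4.1
  endloop
 endfacet
 facet normal -0.918 -0.185 -0.349
  outer loop
   vertex 0.8 1.3 2.1
   vertex 0.1 1.0 4.1
   vertex 0.9 2.5 1.2
  endloop
 endfacet
 facet normal -0.379 -0.535 -0.755
  outer loop
   vertex 0.8 1.3 2.1
   vertex 0.9 2.5 1.2
   vertex 2.5 0.8 1.6
  endloop
 endfacet
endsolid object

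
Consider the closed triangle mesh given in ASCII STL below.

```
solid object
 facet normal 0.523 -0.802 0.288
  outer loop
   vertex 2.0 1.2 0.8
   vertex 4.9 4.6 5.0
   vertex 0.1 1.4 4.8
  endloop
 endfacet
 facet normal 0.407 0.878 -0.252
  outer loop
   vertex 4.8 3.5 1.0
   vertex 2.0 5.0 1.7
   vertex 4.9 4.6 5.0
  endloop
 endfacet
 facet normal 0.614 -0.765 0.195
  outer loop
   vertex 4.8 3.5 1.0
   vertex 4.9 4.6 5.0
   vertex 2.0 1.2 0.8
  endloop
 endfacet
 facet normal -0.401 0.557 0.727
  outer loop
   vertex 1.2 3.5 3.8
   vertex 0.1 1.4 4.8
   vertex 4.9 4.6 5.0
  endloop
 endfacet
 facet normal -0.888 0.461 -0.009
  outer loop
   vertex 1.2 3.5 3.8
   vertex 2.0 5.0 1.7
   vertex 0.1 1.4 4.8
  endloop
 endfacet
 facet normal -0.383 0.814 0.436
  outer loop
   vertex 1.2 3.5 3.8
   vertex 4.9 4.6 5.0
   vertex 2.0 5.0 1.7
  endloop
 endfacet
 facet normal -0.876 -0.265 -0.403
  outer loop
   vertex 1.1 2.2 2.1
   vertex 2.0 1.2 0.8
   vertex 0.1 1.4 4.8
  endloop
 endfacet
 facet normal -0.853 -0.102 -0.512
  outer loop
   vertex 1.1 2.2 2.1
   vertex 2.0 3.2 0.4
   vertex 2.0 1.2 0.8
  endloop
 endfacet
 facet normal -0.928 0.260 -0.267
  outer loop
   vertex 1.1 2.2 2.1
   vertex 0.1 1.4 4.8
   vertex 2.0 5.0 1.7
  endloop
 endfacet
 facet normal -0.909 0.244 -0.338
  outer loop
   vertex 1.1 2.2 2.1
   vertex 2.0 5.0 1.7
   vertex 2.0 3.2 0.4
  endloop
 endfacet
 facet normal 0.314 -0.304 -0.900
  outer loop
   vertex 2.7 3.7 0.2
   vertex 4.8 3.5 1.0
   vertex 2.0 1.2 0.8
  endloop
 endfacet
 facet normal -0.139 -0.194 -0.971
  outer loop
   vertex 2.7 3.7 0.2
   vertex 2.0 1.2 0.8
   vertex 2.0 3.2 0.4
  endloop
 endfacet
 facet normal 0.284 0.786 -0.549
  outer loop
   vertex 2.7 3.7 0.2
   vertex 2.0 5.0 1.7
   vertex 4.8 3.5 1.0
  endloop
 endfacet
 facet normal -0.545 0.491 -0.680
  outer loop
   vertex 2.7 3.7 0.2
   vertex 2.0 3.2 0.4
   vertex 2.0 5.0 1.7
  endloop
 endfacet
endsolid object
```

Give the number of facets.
14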